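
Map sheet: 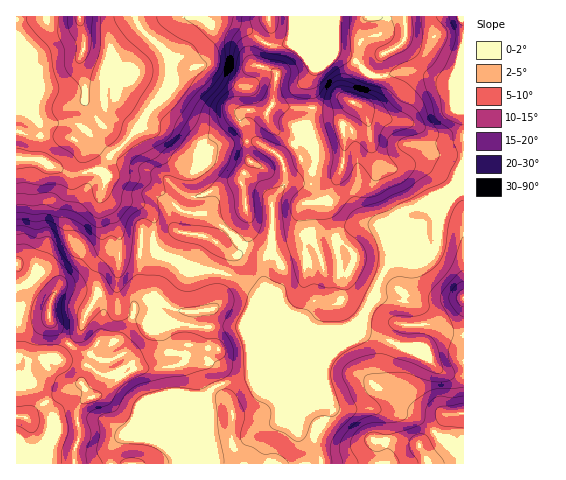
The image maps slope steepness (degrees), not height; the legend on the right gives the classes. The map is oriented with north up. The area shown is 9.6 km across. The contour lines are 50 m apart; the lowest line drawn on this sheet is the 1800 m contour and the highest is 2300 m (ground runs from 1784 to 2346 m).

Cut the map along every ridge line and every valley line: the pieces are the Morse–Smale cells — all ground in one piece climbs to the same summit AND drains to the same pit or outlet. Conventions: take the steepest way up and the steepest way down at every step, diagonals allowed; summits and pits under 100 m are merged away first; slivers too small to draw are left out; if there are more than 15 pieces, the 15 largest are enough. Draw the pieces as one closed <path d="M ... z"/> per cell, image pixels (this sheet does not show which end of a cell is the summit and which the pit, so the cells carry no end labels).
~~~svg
<path d="M31 158l-15 1 0 304 226 1-10-23 1-28-5-11-18-16-5-16-4-5-17-3 5-16-3-4 3-28 4-3 17-1 7-5 7-32-10-3-25 2-16-13-13-5-6-9-1-7-7 2-23-4-13-26-8-11 4-21-5-7-7-1-24 5-28-14z"/><path d="M404 16l-268 0 1 8 6 8 22 20 5 8 0 25-5 9-17 17-7 14-18 20-15 13-7 14 5 6-4 21 12 18 6 17 5 4 8 1 17 1 3-2 1 7 6 9 13 5 16 13 25-2 10 4 6-15-5-9 7 4 7-1 6-7 4-12 0-13-3-11-2-23-3-4 0-4 8-15 2-2 11 6 8 1 31-9 6 5 13 6 20 0 3-5 2-20-2-23 11-21 7 4 7 0 11-9 5-10-3-30 3-4 11-4 9-9 2-14z"/><path d="M463 16l-59 1 0 23-9 9-11 4-3 4 3 30-5 10-11 9-7 0-7-4-11 21 2 23-2 20-3 5-20 0-13-6-6-5-31 9-8-1-11-6-2 2-8 15 8 42 0 13-4 12-6 7-12-1 3 7-5 15 12 4 19 14 23 10 8 10 19 10 8 7 29 1 13-7 8-8 11-21 3-10 7-14 6-8 18-1 12 2 11-7 5-10 1-23 5-15 21-43z"/><path d="M376 295l-12 20-8 8-9 5-19 20-32 77 2 5 16 10 8 24 105 0 1-3-8-17 18-16 9-13 17-3 0-77-19-2-10 5-9 9-6 0-2-1 2-24-5-15-12-6-25-4z"/><path d="M134 16l-118 1 0 88 11 2 11 15 2 9 0 30 30 14 24-5 8 1 6-13 16-14 17-19 7-14 20-21 2-5 0-25-5-8-22-20z"/><path d="M227 274l-3 0-1 4-6 27-7 5-17 1-4 3-3 11 0 17 3 4-5 16 17 3 4 5 5 16 18 16 5 11-1 28 11 23 78 0-1-8-6-16-16-10-2-5 32-77 16-18-30-1-8-7-19-10-8-10-23-10-19-14z"/><path d="M463 165l-20 43-5 15-1 23-5 10-11 7-12-2-18 1-6 8-10 22 3 5 25 4 12 6 5 15-2 24 2 1 6 0 9-9 10-5 19 1z"/><path d="M463 413l-16 2-9 13-18 16 8 20 36-1z"/><path d="M21 105l-5 1 0 52 23 2 1-14-1-21-10-16z"/>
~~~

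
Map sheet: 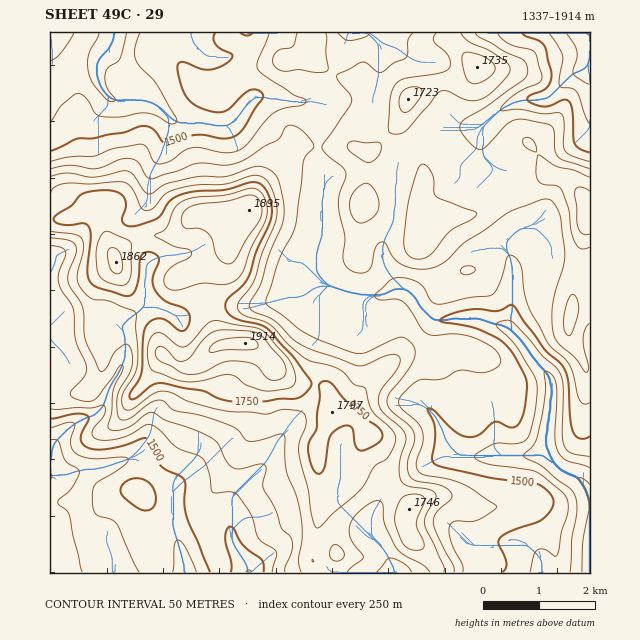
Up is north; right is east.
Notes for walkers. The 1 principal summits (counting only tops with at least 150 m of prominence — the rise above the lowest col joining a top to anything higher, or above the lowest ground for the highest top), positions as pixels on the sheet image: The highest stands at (245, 343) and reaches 1914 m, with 577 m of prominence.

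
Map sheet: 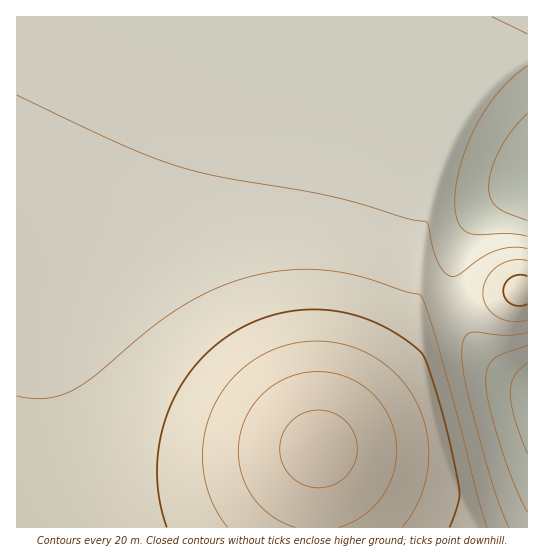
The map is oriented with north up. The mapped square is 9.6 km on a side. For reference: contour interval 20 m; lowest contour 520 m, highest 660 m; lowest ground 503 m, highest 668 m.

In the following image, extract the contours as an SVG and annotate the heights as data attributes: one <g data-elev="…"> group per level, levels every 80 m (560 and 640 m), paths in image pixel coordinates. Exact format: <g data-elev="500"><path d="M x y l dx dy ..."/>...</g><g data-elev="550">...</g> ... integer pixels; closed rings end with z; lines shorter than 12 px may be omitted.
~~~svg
<g data-elev="560"><path d="M509 527l-16-42-22-77-8-37-1-24 3-10 6-5 35 3 21-3"/><path d="M527 249l-16-2-16 4-14 7-23 17-8 1-7-5-6-11-5-14-3-20-3-4-19-3-45-15-32-8-108-19-44-11-57-22-104-49"/></g><g data-elev="640"><path d="M339 527l12-4 13-8 10-9 9-11 7-13 5-13 2-14-1-14-3-14-5-13-8-12-10-11-11-8-13-6-13-4-15-1-15 1-13 4-12 5-12 9-10 10-8 12-6 13-3 13-1 15 2 13 4 14 7 13 8 11 11 10 12 7 13 5"/></g>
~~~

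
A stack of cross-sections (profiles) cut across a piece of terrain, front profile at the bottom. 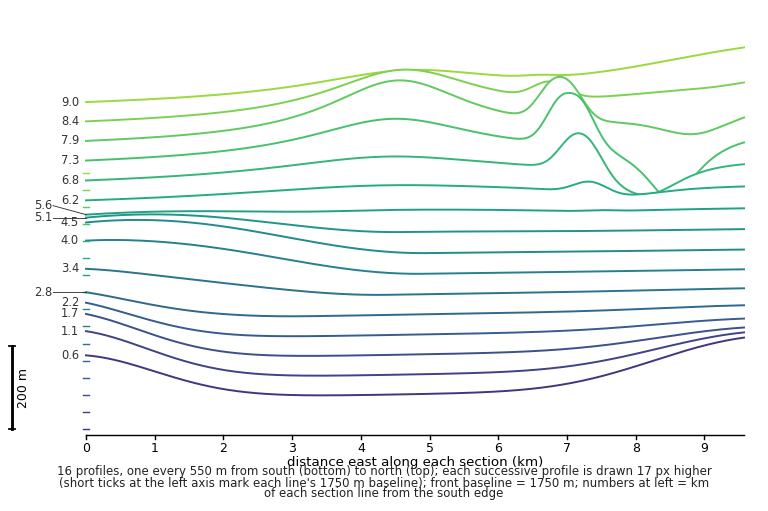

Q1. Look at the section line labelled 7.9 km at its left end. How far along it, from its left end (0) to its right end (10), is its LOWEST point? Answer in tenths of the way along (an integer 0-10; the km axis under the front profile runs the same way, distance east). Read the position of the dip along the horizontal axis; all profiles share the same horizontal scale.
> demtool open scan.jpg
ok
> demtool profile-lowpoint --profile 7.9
0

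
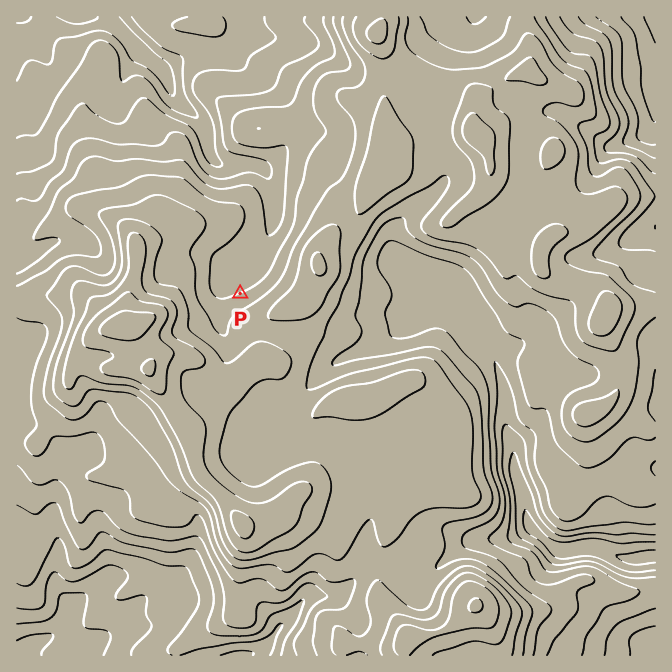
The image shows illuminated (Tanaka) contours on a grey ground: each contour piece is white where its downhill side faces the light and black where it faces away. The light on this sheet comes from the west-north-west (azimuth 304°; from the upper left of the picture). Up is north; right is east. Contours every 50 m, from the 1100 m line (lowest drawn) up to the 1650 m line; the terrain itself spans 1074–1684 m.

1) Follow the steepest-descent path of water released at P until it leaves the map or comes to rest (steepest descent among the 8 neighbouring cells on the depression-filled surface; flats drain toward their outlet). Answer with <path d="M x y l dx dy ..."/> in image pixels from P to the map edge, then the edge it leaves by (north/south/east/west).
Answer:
<path d="M240 293l0-26 25-25 0-2 3-3 0-4 4-5 0-5 2-1 0-32-2-2-2-8-3-7-7-6-3-2-35 0-3-2-9-8 0-3-1-2 0-7-2-1 0-7-2-2 0-3-3-7-18-18-2 0-8-8-4-7-1-8-5-10-10-10-7-4-33-35-2 0-4-3-3 0-1-2-6 0-1-1"/>
exit: north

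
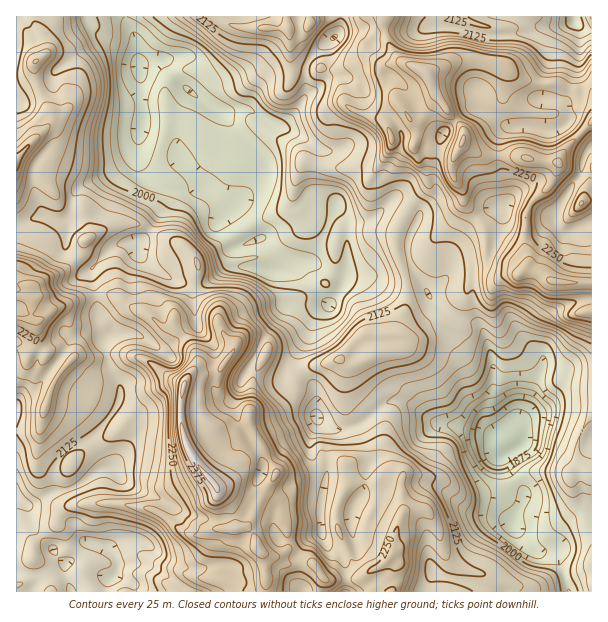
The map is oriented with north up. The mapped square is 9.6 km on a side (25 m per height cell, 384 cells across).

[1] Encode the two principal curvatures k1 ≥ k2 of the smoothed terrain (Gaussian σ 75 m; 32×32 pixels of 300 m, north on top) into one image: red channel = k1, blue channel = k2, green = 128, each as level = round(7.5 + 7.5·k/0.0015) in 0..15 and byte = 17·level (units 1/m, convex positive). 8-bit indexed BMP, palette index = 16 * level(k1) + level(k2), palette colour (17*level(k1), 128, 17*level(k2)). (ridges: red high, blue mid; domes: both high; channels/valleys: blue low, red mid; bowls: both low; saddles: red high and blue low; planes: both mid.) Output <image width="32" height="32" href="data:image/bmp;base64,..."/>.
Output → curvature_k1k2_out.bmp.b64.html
<image width="32" height="32" href="data:image/bmp;base64,Qk02CAAAAAAAADYEAAAoAAAAIAAAACAAAAABAAgAAAAAAAAEAAATCwAAEwsAAAABAAAAAAAAAIAAABGAAAAigAAAM4AAAESAAABVgAAAZoAAAHeAAACIgAAAmYAAAKqAAAC7gAAAzIAAAN2AAADugAAA/4AAAACAEQARgBEAIoARADOAEQBEgBEAVYARAGaAEQB3gBEAiIARAJmAEQCqgBEAu4ARAMyAEQDdgBEA7oARAP+AEQAAgCIAEYAiACKAIgAzgCIARIAiAFWAIgBmgCIAd4AiAIiAIgCZgCIAqoAiALuAIgDMgCIA3YAiAO6AIgD/gCIAAIAzABGAMwAigDMAM4AzAESAMwBVgDMAZoAzAHeAMwCIgDMAmYAzAKqAMwC7gDMAzIAzAN2AMwDugDMA/4AzAACARAARgEQAIoBEADOARABEgEQAVYBEAGaARAB3gEQAiIBEAJmARACqgEQAu4BEAMyARADdgEQA7oBEAP+ARAAAgFUAEYBVACKAVQAzgFUARIBVAFWAVQBmgFUAd4BVAIiAVQCZgFUAqoBVALuAVQDMgFUA3YBVAO6AVQD/gFUAAIBmABGAZgAigGYAM4BmAESAZgBVgGYAZoBmAHeAZgCIgGYAmYBmAKqAZgC7gGYAzIBmAN2AZgDugGYA/4BmAACAdwARgHcAIoB3ADOAdwBEgHcAVYB3AGaAdwB3gHcAiIB3AJmAdwCqgHcAu4B3AMyAdwDdgHcA7oB3AP+AdwAAgIgAEYCIACKAiAAzgIgARICIAFWAiABmgIgAd4CIAIiAiACZgIgAqoCIALuAiADMgIgA3YCIAO6AiAD/gIgAAICZABGAmQAigJkAM4CZAESAmQBVgJkAZoCZAHeAmQCIgJkAmYCZAKqAmQC7gJkAzICZAN2AmQDugJkA/4CZAACAqgARgKoAIoCqADOAqgBEgKoAVYCqAGaAqgB3gKoAiICqAJmAqgCqgKoAu4CqAMyAqgDdgKoA7oCqAP+AqgAAgLsAEYC7ACKAuwAzgLsARIC7AFWAuwBmgLsAd4C7AIiAuwCZgLsAqoC7ALuAuwDMgLsA3YC7AO6AuwD/gLsAAIDMABGAzAAigMwAM4DMAESAzABVgMwAZoDMAHeAzACIgMwAmYDMAKqAzAC7gMwAzIDMAN2AzADugMwA/4DMAACA3QARgN0AIoDdADOA3QBEgN0AVYDdAGaA3QB3gN0AiIDdAJmA3QCqgN0Au4DdAMyA3QDdgN0A7oDdAP+A3QAAgO4AEYDuACKA7gAzgO4ARIDuAFWA7gBmgO4Ad4DuAIiA7gCZgO4AqoDuALuA7gDMgO4A3YDuAO6A7gD/gO4AAID/ABGA/wAigP8AM4D/AESA/wBVgP8AZoD/AHeA/wCIgP8AmYD/AKqA/wC7gP8AzID/AN2A/wDugP8A/4D/AJaWlaaVdJSmprXHt3XHt2K2+eLHlcaShoWGp8fIuJCWprZ1l6eFhoWmppR0ZMamtfijhLfH2XKEtqfIt4STk6i3lJSUg4SVYoOlp5el+ZTFpJCldbbYgse1pqeDgoVUppamuISWdHNk1ti3t7elhMdxxJSXldeD55Z1c2OGl4a3hYbGxtfm9/ikcsOyhKeWx3HFg5eFyMfYg4R1hYaWppaVpYOkt6WCo5V1t/qlpaXHcpS2hIbGlZLHtaaXZHTHhqe3p5WDc3WHlZX3trZx+beThLeVqMm2yLiUpNXVtsqnp6aFp4Z1hYaD97V0l7XFlpPGyZWmt4WWt3RScYSlx5emx4aFlqeFhJP3cpaG14aGk5SEhriVY6bFdHWGYoW3x5b4lpeGlpdzs/Smp7XGloZCg5WEpqd0cpR1dXV0dKbGk/iFh5h0hnOi9ZaE1emTpXKnl4eFlYWXl4aXZVR0pYeltLZ2h3V1lOT5hdNQwmOng5eXhnaGh5iGqJWmpbemh7iVxaaVk6X2oPTG9nC1hKXWyLinh4eXl5eog5eXhIV1pbaUyJS055Bw5bXE+LHIk4S215anqKmGh6eDp3VTlYW112OldHNxpMizgPbXxaaVhIS3yKeol5WXlaWFg3SVlafI1pZzltfXyKTE+ZWVU4WFUpWnp7eGlZWDxWKWteX4mMik1rTIl6emk7PIyce0p5aEpIV1xnSGmKP3lITItKK32bRidaeWlHKV04GTgXOFl6Z0hmTGhZaGhMf55vjn5raTg8aSpnSEmLf5cpWmlnV0p4WGlraXh3aFpLjIp3SGhIaF18eDY5XJ+JOjlXSFmJeXhJi3pZeXdpWkldaGdHWFhnWEprfYxKbFcnWXppeXiIaEpZe3dJaWtZaC9mOzkpWFtqant5eWhpWFh3aGp6eHdXPHg6Z0hdalZHH1k6D6g6ang5R0hXWGhnaHh4aE13RzlMmWZKaC+IWGdJL3kMOShZeYhYZ1h4eGh4iIdnPYx9fHpqWEtaL3hZalx9X5kPWCl5eGdnWXh3eHh4d1lMiVhHV09sXYofjG1Pf5xfeQt+anl4V1dYWXh5iXhaeVc6Wnc2L2k7ZR9ch0cZBhkvR0x7ioloSFhaiXlnOVg5OCuLTn9rXGpcbzgpSWpqeEpHTFlsi5k5WWuHWElpaU2rWCtshzt6aE94N1lpZ1dJaVtrSFuMmDdIa3lad1lqeWx6SkhIS2g8fHdGSWuMbm17PY+JO2p4RkhYSFg4Slhoa1s7W3pcf49+fn9vfquGOWgaW2pqeEloSGlnSFqJd1ldehUKSm1ZJSlcaigJKTlpeCl5emhJaWc4aWhqfX1/jWtvmRgpXWc2OCgaS2lpWUc3A="/>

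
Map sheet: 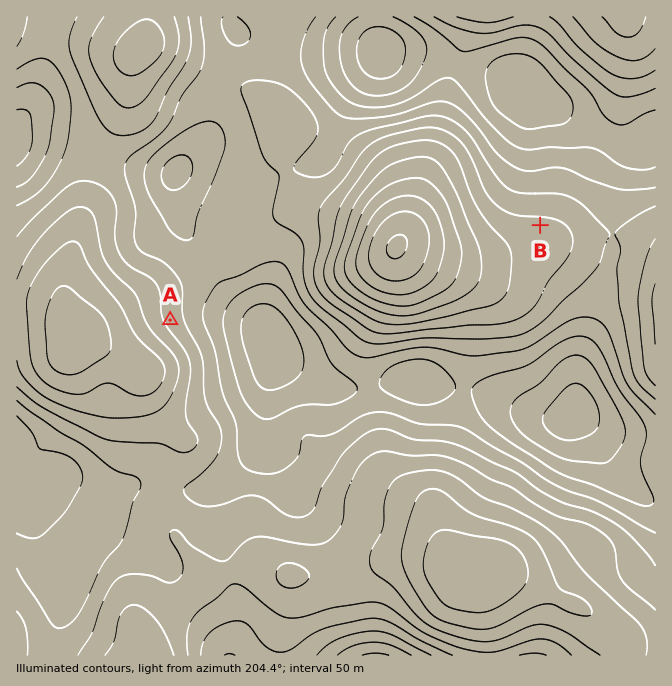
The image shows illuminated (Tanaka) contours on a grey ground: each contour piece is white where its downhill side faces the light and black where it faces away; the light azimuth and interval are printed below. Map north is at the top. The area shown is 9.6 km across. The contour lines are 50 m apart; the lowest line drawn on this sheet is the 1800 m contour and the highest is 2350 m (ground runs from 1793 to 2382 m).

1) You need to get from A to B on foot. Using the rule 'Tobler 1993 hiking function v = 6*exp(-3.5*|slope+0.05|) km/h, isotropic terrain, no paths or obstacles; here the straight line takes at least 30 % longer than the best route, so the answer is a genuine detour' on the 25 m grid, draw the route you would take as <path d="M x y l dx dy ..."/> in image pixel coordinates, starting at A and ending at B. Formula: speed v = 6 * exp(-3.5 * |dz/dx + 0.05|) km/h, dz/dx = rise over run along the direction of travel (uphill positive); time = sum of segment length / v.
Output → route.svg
<path d="M170 320l50-50 17-8 35-35 70-35 26-27 20-10 37 0 30 15 25 25 60 30"/>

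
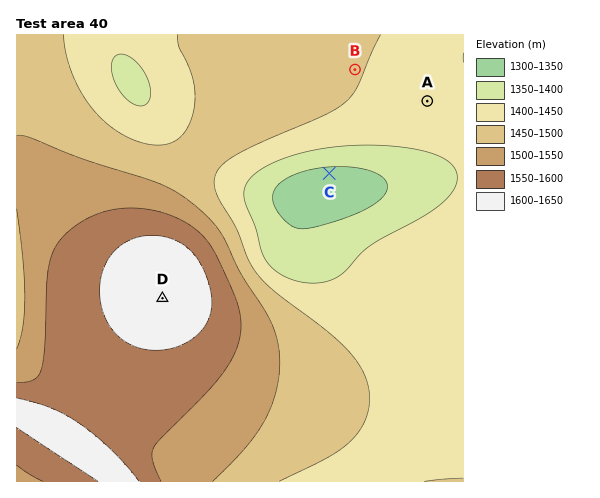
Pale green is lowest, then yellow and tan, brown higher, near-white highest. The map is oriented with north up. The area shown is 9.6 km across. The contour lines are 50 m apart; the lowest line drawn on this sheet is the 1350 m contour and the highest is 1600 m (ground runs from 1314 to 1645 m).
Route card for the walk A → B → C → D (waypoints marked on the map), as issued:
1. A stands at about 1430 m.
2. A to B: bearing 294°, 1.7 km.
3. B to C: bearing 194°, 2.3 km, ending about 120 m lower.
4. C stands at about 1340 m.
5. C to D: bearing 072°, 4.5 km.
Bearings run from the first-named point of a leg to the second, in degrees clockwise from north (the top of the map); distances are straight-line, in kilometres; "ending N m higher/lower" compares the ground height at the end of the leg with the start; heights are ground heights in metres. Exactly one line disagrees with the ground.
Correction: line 5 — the bearing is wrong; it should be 233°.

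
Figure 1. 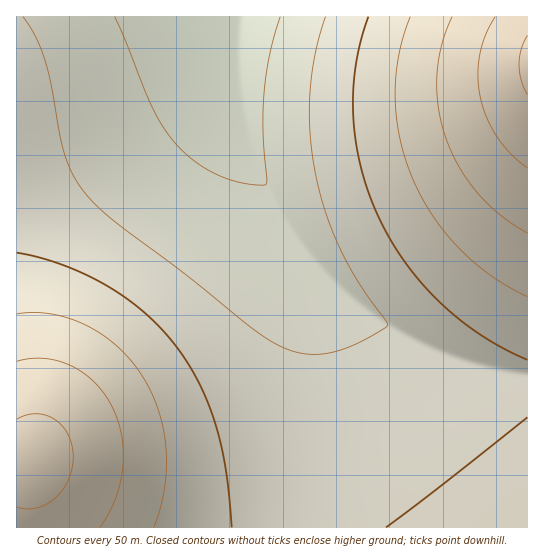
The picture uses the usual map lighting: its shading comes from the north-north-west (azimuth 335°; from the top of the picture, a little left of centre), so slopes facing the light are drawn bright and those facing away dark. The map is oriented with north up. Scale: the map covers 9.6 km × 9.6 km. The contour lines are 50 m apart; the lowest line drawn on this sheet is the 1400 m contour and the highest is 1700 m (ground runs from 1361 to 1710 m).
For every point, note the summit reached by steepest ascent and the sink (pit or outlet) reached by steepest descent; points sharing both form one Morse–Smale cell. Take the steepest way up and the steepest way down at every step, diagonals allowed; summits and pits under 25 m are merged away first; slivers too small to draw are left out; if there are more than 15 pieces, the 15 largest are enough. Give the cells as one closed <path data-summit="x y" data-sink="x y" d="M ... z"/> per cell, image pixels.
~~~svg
<path data-summit="33 461" data-sink="238 17" d="M237 16l-221 1 1 511 279-1 1-26 11-56 5-43 2-69-3-34-8-48-31-48-16-34-10-32-7-30-4-34z"/><path data-summit="527 63" data-sink="238 17" d="M527 16l-289 0-2 11 1 62 12 57 11 29 15 31 36 53 44 45 47 32 29 15 32 12 36 9 27 4 2-1z"/><path data-summit="527 527" data-sink="238 17" d="M305 251l8 63 2 68-7 63-11 56-1 26 231 1 1-151-29-5-36-9-32-12-29-15-29-19-27-21-27-27z"/>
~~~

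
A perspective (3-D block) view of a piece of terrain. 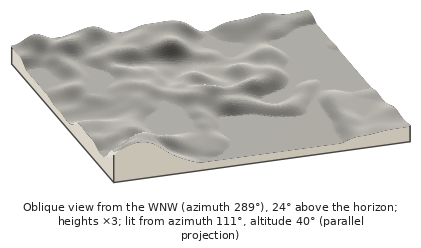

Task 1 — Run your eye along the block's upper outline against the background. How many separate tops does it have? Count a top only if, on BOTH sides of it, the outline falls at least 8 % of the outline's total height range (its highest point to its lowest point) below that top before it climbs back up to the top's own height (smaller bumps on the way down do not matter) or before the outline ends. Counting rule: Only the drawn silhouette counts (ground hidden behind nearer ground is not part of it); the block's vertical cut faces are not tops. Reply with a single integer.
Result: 2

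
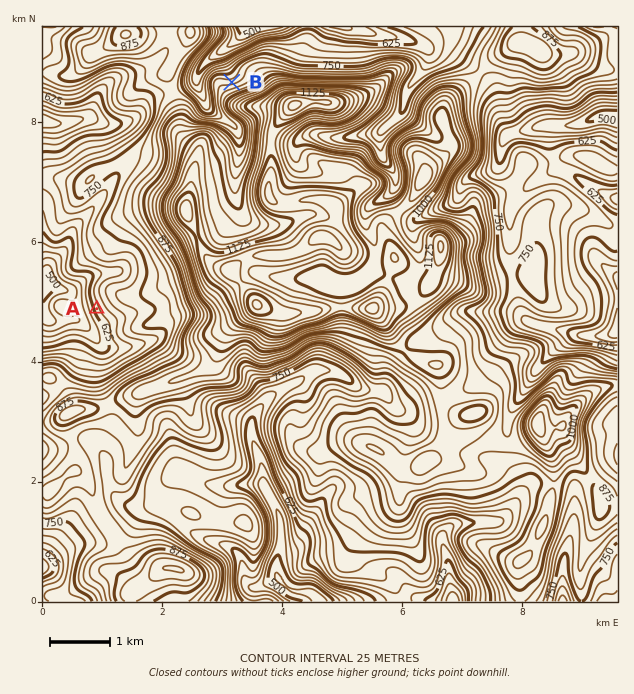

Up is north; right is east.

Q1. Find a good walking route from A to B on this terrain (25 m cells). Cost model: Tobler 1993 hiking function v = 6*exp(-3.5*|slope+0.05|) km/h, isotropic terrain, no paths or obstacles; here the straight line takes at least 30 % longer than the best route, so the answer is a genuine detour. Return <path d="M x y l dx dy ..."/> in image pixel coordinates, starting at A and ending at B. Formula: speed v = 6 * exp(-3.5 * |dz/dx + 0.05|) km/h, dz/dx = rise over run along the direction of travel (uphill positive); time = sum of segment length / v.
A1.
<path d="M97 309l0-21 3-6 4-5 11-21 0-43 49-99 6-6 9-5 8 0 3 2 9 9 6 3 9 0 3-2 1-3 0-18 3-6 2-1 9-5"/>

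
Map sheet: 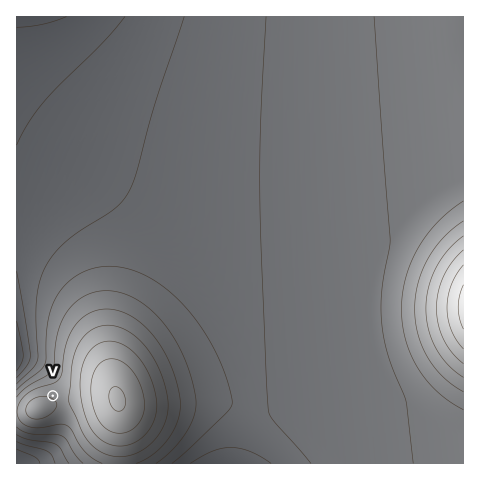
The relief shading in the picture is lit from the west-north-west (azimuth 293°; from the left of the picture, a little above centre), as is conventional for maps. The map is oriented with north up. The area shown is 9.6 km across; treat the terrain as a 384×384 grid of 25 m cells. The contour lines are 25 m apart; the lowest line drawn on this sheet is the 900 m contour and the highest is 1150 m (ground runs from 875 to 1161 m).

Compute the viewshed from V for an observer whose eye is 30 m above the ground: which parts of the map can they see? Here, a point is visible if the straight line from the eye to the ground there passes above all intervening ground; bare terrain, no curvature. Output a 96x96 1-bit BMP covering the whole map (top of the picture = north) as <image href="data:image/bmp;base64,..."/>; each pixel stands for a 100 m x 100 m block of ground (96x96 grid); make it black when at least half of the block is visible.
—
<image width="96" height="96" href="data:image/bmp;base64,Qk2+BAAAAAAAAD4AAAAoAAAAYAAAAGAAAAABAAEAAAAAAIAEAAATCwAAEwsAAAIAAAAAAAAA////AAAAAAAAPgAAAAAAAAAAAAAAPgAAAAAAAAAAAAAAPwAAAAAAAAAAAAAAP4AAAAAAAAAAAAAAP4AAAAAAAAAAAAAAP8AAAAAAAAAAAAAAP8AAAAAAAAAAAAAAP+AAAAAAAAAAAAAAP+AAAAAAAAAAAAAAP/AAAAAAAAAAAAAH//AAAAAAAAAAAAAP//AAAAAAAAAAAAAf//AAAAAAAAAAAAAf//AAAAAAAAAAAAAf//AAAAAAAAAAAAAf/+AAAAAAAAAAAAAP/+AAAAAAAAAAAAAP/+AAAAAAAAAAAAAH/+AAAAAAAAAAAAAH/8AAAAAAAAAAAAAP/8AAAAAAAAAAAAAf/8AAAAAAAAAAAAA//4AAAAAAAAAAAAD//4AAAAAAAAAAAAD//wAAAAAAAAAAAAD//wAAAAAAAAAAAAD//gAAAAAAAAAAAAD//gAAAAAAAAAAAAD//AAAAAAAAAAAAAD//AAAAAAAAAAAAAD/+AAAAAAAAAAAAAD/+AAAAAAAAAAAAAD/+AAAAAAAAAAAAAD/+AAAAAAAAAAAAAD/+AAAAAAAAAAAAAD/+AAAAAAAAAAAAAD/+AAAAAAAAAAAAAD/+AAAAAAAAAAAAAD/+AAAAAAAAAAAAAD//AAAAAAAAAAAAAD//AAAAAAAAAAAAAD//AAAAAAAAAAAAAD//gAAAAAAAAAAAAD//gAAAAAAAAAAAAD//wAAAAAAAAAAAAD//wAAAAAAAAAAAAD//4AAAAAAAAAAAAD//4AAAAAAAAAAAAD//8AAAAAAAAAAAAD//8AAAAAAAAAAAAD//+AAAAAAAAAAAAD///AAAAAAAAAAAAD///gAAAAAAAAAAAD///gAAAAAAAAAAAD///wAAAAAAAAAAAD///4AAAAAAAAAAAD///8AAAAAAAAAAAD///+AAAAAAAAAAAD////AAAAAAAAAAAD////gAAAAAAAAAAD////wAAAAAAAAAAD////wAAAAAAAAAAD////4AAAAAAAAAAD////8AAAAAAAAAAD////+AAAAAAAAAAD/////AAAAAAAAAAD/////gAAAAAAAAAD/////wAAAAAAAAAD/////4AAAAAAAAAD/////8AAAAAAAAAD/////+AAAAAAAAAD//////AAAAAAAAAD//////gAAAAAAAAD//////wAAAAAAAAD//////4AAAAAAAAD//////8AAAAAAAAD//////+AAAAAAAAD///////AAAAAAAAD///////gAAAAAAAD///////wAAAAAAAD///////4AAAAAAAD///////8AAAAAAAD///////+AAAAAAAD////////AAAAAAAD////////gAAAAAAD////////wAAAAAAD////////4AAAAAAD////////8AAAAAAD////////+AAAAAAD/////////AAAAAAD/////////gAAAAAD/////////wAAAAADAB///////4AAAAAAAAf//////8AAAAAAAAH//////+AAAAAAAAD///////AAAAAA="/>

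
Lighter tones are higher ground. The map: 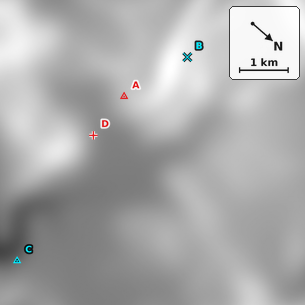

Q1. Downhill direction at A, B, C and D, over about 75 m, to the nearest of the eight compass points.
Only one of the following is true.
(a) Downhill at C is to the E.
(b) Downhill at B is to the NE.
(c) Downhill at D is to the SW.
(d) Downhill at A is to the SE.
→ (d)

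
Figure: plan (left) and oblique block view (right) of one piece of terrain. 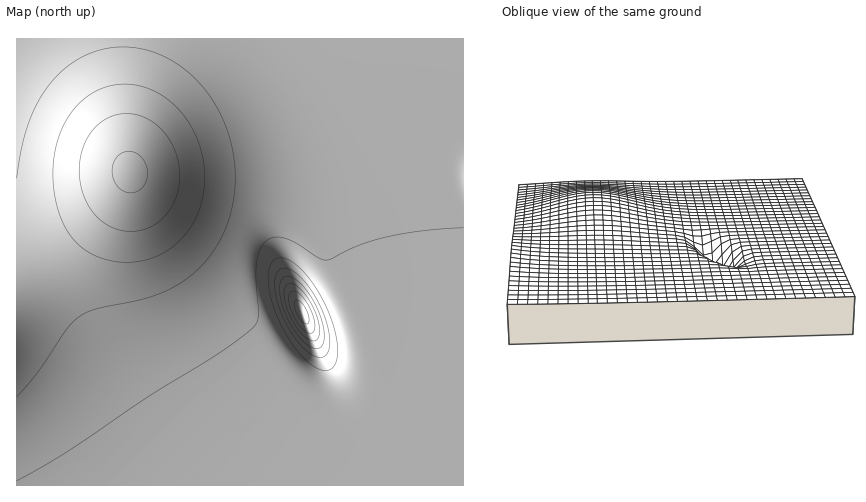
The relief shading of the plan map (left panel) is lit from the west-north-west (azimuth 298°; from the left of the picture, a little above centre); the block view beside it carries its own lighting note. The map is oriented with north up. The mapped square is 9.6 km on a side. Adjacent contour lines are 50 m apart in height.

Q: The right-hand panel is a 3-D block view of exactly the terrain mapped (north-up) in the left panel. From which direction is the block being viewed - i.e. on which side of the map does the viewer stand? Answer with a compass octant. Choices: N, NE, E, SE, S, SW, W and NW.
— S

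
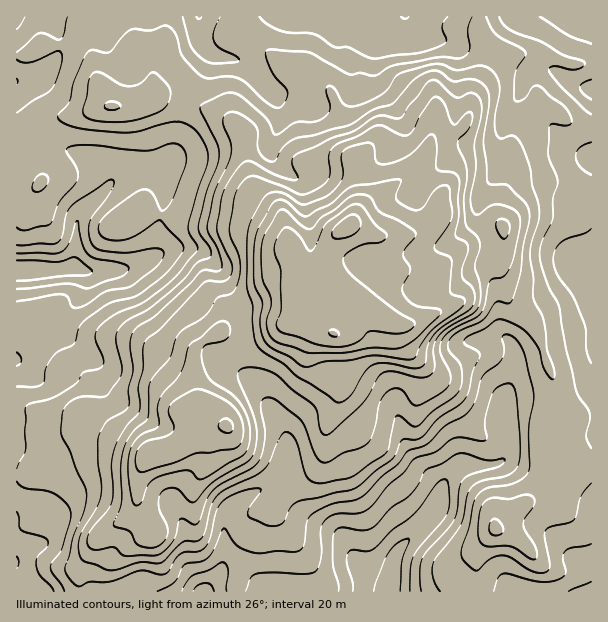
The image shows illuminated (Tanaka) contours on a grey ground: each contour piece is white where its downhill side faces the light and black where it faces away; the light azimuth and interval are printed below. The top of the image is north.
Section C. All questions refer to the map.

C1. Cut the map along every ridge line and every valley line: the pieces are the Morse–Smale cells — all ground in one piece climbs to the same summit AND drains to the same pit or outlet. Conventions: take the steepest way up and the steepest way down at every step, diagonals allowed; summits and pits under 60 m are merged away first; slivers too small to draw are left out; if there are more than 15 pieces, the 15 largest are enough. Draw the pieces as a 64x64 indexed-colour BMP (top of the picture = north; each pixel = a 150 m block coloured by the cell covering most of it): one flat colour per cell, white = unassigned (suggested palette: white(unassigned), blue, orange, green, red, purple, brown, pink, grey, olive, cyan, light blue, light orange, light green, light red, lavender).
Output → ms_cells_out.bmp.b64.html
<image width="64" height="64" href="data:image/bmp;base64,Qk12CAAAAAAAAHYAAAAoAAAAQAAAAEAAAAABAAQAAAAAAAAIAAATCwAAEwsAABAAAAAAAAAA////ALR3HwAOf/8ALKAsACgn1gC9Z5QAS1aMAMJ34wB/f38AIr28AM++FwDox64AeLv/AIrfmACWmP8A1bDFABERERIiIiIiIiIiIiIiIiIiIiIiIiIiIiIiIiIiIiIiEREREiIiIiIiIiIiIiIiIiIiIiIiIiIiIiIiIiIiIiIRERESIiIiIiIiIiIiIiIiIiIiIiIiIiIiIiIiIiIiIhEREREiIiIiIiIiIiIiIiIiIiIiIiIiIiIiIiIiIiIiERERESIiIiIiIiIiIiIiIiIiIiIiIiIiIiIiIiIiIiIREREREiIiIiIiIiIiIiIiIiIiIiIiIiIiIiIiIiIiIhERERERIiIiIiIiIiIiIiIiIiIiIiIiIiIiIiIiIiIiERERERESIiIiIiIiIiIiIiIiIiIiIiIiIiIiIiIiIiIRERERERESIiIiIiIiIiIiIiIiIiIiIiIiIiIiIiIiIhERERERERIiIiIiIiIiIiIiIiIiIiIiIiIiIiIiIiIiEREREREREiIiIiIiIiIiIiIiIiIiIiIiIiIiIiIiIiIRERERERERIiIiIiIiIiIiIiIiIiIiIiIiIiIiIiIiIhEREREREREiIiIiIiIiIiIiIiIiIiIiIiIiIiIiIiIiERERERERESIiIiIiIiIiIiIiIiIiIiIiIiIiIiIiIiIRERERERERIiIiIiIiIiIiIiIiIiIiIiIiIiIiIiIzMxERERERERERIiIiIiIiIiIiIiIiIiIiIiIiIiIiIjMzEREREREREREREiIiIiIiIiIiIiIiIiIiIiIiIiIjMzMRERERERERERERIiIiIiIiIiIiIiIiIiIiIiIiIiMzMxERERERERERERERIiIiIiIiIiIiIiIiIiIiIiIiIzMzERERERERERERERIiIiIiIiIiIiIiIiIiIiIiIiIiMzMRERERERERERERIiIiIiIiIiIiIiIiIiIiIiIiIiIzMxEREREREREREREiIiIiIiIiIiIiIiIiIiIiIiIiIjMzERERERERERERESIiIiIiIiIiIiIiIiIiIiIiIiIiMzMRERERERERERERIiIiIiIiIiIiIiIiIiIiIiIiIiIzMxEREREREREREREiIiIiIiIiIiIiIiIiIiIiIiIiIzMzERERERERERERESIiIiIiIiIiIiIiIiIiIiIiIiIjMzMRERERERERERERIiIiIiIiIiIiIiIiIiIiIiIiIiMzMxEREREREREREREiIiIiIiIiIiIiIiIiIiIiIiIiMzMzEREREREREREREREhEREiIiIiIiIiIiIiIiIiIiIzMzMREREREREREREREREREREiIiIiIiIiIiIiIiIiIjMzMxEREREREREREREREREREREhEiIiIiIiIiIiIiIjMzMzERERERERERERERERERERERERIiIiIiIiIiIiIjMzMzMREREREREREREREREREREREREiIiIiIiIiIiIjMzMzMxERERERERERERERERERERERETMyIiIiIiIiIjMzMzMzERERERERERERERERERERERETMzMiIiIiIiIiMzMzMzMRERERERERERERERERERERERMzMzIiIyIiIiIzMzMzMxEREREREREREREREREREREREzMzMzMzMiIiIjMzMzMzERERERERERERERERERERERETMzMzMzMzMiIiMzMzMzMRERERERERERERERERERERERMzMzMzMzMzMiIzMzMzMxEREREREREREREREREREREREzMzMzMzMzMzMzMzMzMzEREREREREREREREREREREREREzMzMzMzMzMzMzMzMzMRERERERERERERERERERERERERMzMzMzMzMzMzMzMzMxEREREREREREREREREREREREREzMzMzMzMzMzMzMzMzERERERERERERERERERERERERERMzMzMzMzMzMzMzMzMRERERERERERERERERERERERERERMzMzMzMzMzMzMzMxERERERERERERERERERERERERERETMzMzMzMzMzMzMzERERERERERERERERERERERERERERETMzMzMzMzMzMzMREREREREREREREREREREREREREREREzMzMzMzMzMzMxERERERERERERERERERERERERERERETMzMzMzMzMzMzEREREREREREREREREREREREREREREREzMzMzMzMzMzMRERERERERERERERERERERERERERERETMzMzMzMzMzMxERERERERERERERERERERERERERERERERMzMzMzMzMzERERERERERERERERERERERERERERERERETMzMzMzMzMRERERERERERERERERERERERERERERERERMzMzMzMzMxERERERERERERERERERERERERERERERERETMzMzMzMzERERERERERERERERERERERERERERERERERMzMzMzMzMRERERERERERERERERERERERERERERERERETMzMzMzMxERERERERERERERERERERERERERERERERERMzMzMzMzERERERERERERERERERERERERERERERERERETMzMzMzMRERERERERERERERERERERERERERERERERERMzMzMzMxEREREREREREREREREREREREREREREREREREzMzMzMzEREREREREREREREREREREREREREREREREREzMzMzMzMRERERERERERERERERERERERERERERERERETMzMzMzMxERERERERERERERERERERERERERERERERERMzMzMzMz"/>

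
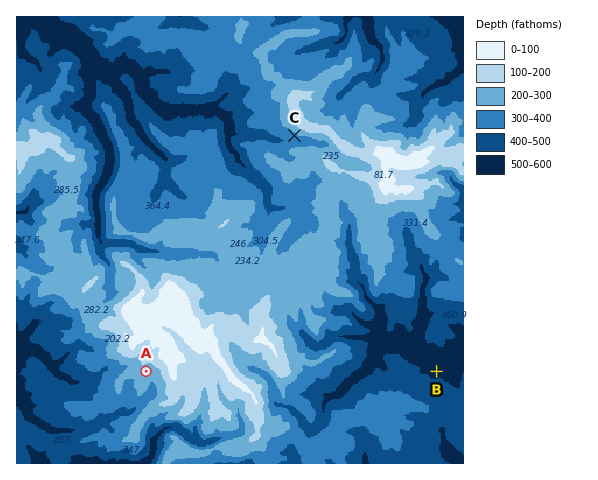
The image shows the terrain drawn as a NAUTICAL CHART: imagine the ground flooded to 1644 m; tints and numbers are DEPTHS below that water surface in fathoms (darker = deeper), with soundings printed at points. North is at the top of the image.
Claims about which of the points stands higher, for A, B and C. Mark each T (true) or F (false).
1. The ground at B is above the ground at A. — F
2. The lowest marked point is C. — F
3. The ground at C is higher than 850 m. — T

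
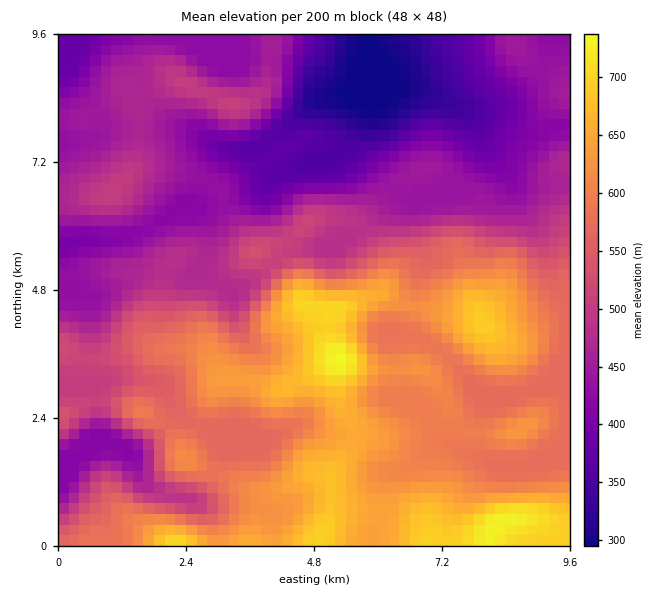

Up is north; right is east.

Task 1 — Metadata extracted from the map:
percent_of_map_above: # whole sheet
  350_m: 94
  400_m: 87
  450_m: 68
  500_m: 53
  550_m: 44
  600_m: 27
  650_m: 11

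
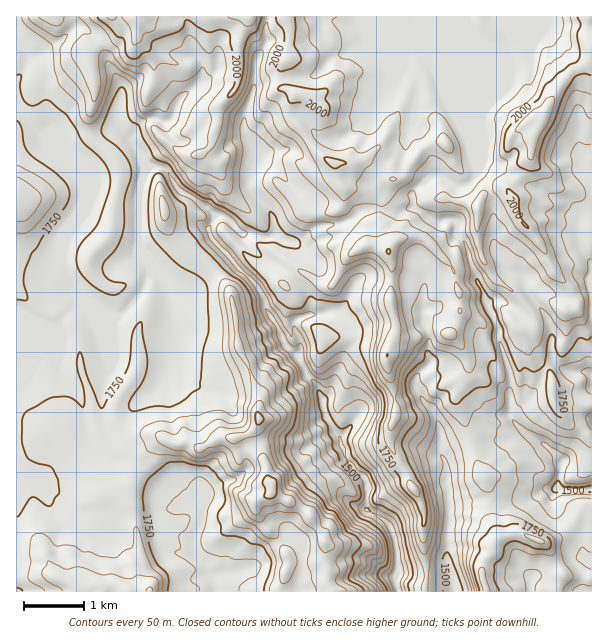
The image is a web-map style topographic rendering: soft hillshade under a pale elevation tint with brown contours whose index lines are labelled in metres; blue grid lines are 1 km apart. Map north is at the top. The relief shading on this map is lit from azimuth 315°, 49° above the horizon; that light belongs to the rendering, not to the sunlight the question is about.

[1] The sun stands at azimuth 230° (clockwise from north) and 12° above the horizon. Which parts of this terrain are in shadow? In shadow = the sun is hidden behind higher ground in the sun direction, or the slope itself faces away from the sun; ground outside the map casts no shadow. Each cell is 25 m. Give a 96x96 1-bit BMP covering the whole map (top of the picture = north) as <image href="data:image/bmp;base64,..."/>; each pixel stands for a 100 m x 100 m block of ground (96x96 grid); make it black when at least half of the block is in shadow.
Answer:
<image width="96" height="96" href="data:image/bmp;base64,Qk2+BAAAAAAAAD4AAAAoAAAAYAAAAGAAAAABAAEAAAAAAIAEAAATCwAAEwsAAAIAAAAAAAAA////AAAAAAAAAAHAAAAD/wcB4BAAADHAAAAH/weD8AAAAGPgAAAH/4eD8AgABAPwAAAH/4eD8BwAGAP4AAAH/4eB8B4CMAf8AAAH/8eAAD4CAAf8AAIB/88AYDwGAAfgAAAHX88AQHgGAAfAAAAP/88AAPgAAAeAAAAP/4+AB/gAAAeAAAAH/4+AD/gAAA+AAAAf/4+An/wAAA8AAAA//4+AP/wAAA8AAAB//w/AP/4AAA8AAAH//w/AH/wAAA4AAAP//x/AB/8AAAYAAB///h/AAf8AAAQAAB///D/AAf8AAAAAAB///D/AACAAAAAAAD//+H/AAEAAAAAAAD//+H/AAGAAAAAAAD//8P/AAOAAAAAAAH//4P/AAeAAAAAAAH//wf/AA8AAAAAAAH//wf+AB4AAAAAAAH//wP8ADgAAAABAHD//wD8AGAAAAADIPA//wA4AMAEAAABIPB//4B4AYAsAAAAAPH//4PwA4BkAAAAAGP//4PwAADgAAAAAAH//4fwAQDgAAAAAAH//wfgAwDkAAAAAAH/+AfgAwDMAAAAAAD/8AfgBgDMAAAAAAL/8AfABQDsAAAAAAP/8AfADYH8AAAAAAf/8A/AAQHgAAAAAAf/IAPAAwMAAAAAAA/+AAfgIwIAAAAAAA/+AAfgZwIAAAAAAB/+AAOA5gIAAAAAAB/8AAPh5gYAAAAAAB/8AAPj5gYAAAAAAB/4AAPgzgYEAAAAAB/4AAfgHAYEAAAAAB/gAAfgfAwMAAAAAD/AAAfg/AgMAAAAAD+AAAfAfBgMAAAAAD+AAA/AeDAMAAAAAD8AAA/A+GAcAAAAAH8AAAfA8AA8AAAAAH4AAAeA8wB8AAAAAP4AAAIA5gD8AAAAAfgAAAYA5gHsAAAAA+AAAAcAzgHoAAAAB8AAAAcGzgHwAAAAD4AgAAcP3APwAAAADxEAAAAfnAfgAAAAHjAAAAJ/GAfgAABAHmAAAAP/GA/AAABAPuAAAAD/GB/AAABA4gEAAAH+GD/AAABB7gMAAAHAGD+AAABB/AYAAAAAHDgAAABB+AwAAAEACCIAGABD8DgAAAAAAHgAPABD4DgAAAAGAHAR/gBDwHgAAAAAAABj/gBjgHgAAAAAAADj/ABjAHgAAAAAAAPh+ABgADgAAAAAgAfgYABgAHwAMgAAgA/gAADAAHwAeAABgA/gAACAAPwA+AADgAfgAAABAPwB8AADgAfAAAADAPgAAAAHwAPAAAAHAPgAAAAHwAHAAAAHAPgACAAHgAHAAAAAAPgAEAAGAAHAABgAADgAAAAAAAHgABwAABgAOAAAAADgAA4AABgAGAAAAABwAA4AABgAAAAAAABgAA8AABwPAAAAAAAAAB8AABwDAAAAAAAAAB4AAA4AAAAAAAAAAB4AAA4ACAAAAAAAABwAGB4AAAAAAAAAAAgAAB4AAAAAAAAAAAAAAA8AAAAAAAAAAAAAAA4AAAAAAAAAAAAAAAAAAAAAAAAAAAAAAAMAAAAAAAAAAAAAAAMMAAAAAAAAAAAAAAMOAAAAAAAA="/>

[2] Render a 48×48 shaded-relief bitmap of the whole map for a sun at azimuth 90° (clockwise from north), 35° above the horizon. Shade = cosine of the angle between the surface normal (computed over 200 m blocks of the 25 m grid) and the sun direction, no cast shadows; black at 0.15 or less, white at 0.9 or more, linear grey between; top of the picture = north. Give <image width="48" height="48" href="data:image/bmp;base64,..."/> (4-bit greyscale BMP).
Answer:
<image width="48" height="48" href="data:image/bmp;base64,Qk32BAAAAAAAAHYAAAAoAAAAMAAAADAAAAABAAQAAAAAAIAEAAATCwAAEwsAABAAAAAAAAAAAAAAABEREQAiIiIAMzMzAERERABVVVUAZmZmAHd3dwCIiIgAmZmZAKqqqgC7u7sAzMzMAN3d3QDu7u4A////AGZmiIiIjOuZmIdEiHes3vsTvXAJy6iKumVomZmYm8upmIdCeXjO//oSrEAby5h5u2Z5mZmIvLmZiIhSaXi97ewSvDA6y5ibuVaZmZiIvKmYiIdDeWe93f0CzEAoynfNqWeZmYiIvJmHeHVHmFfN3vkC3UEmmIvcqXiZiIiJy5mXVWV6lnruzMQC3mI2ebupmYiYiIiJy5mXVCSahq3v6lED3mNYmquYiIiIh4iKy5mYYQSJrM7uxjMH7WNoqquXd4iIeIiKu5mYURNr3dzM1gAt/FNpq7y5iYiIiIiJq6mXVDFc/cvNwgF+6kJpu7u3aIiIiIiImqh2VGV97bzbUAS+2UN6q6rIVoiIiYiIeHZYhWeu7L3XASjeyEWKqqunVYiJmYiHZniHd4nO7c20ATrdyEaaqrlmdoiJmYiHZ4iGZ2e+7t2lIAndyEeqqoZXmoiJmYiId3eHeDGd//t4YAXexlmquGZZzIiImIiZiId4hzKd3/tpgQXdlHqqqGV6qYiIiJiJmYh4hzOd3vpXYQjrZnqruGV7u4iIiJh4qph3djWt7sdmQBzpVniruHaLvIiIiZl3qph3dUi87WeWMCzrd3i7p3mrqoiIial3mph3ZFvd1xinMCztlmm7lYqpqoiIiZl3mph2U43utBaoUBrdhYu7dIuYqoiIiZiHmph3U57tgzeZchjMdby7ZJuomoiImZiHmph3Q6/pVmiYYhjbdpvKVpqHq4iZmYiIiph3Q7/VWZiGQirahnzZV5hWrJmZmIiZiZh2Nc+iaZeIUjvah4zYV5h3rJmZh3iaqYh3R81DiXabc0m5h52lepdovZmZh5mZqXd3i7ZHiId6lUm5h6x2qXVrzKmYd5qpl2eJu2WHiYU3llrJeLppqGWbu5qZdoq6hmibt1d4mGREd4vIird6hle8qaqph3m6dXm8hpiIhlVVaImqvKR6dVrbmKu6mHiqZIzLd3aYVnd2Z4mrunJ6ZIzKmKvLqHeqYp3LhEinRXeJiJqqmGN6Vru6mau8uXeaU623NZuVV4dpqZqneIaJWLu6qaq7uYebZbo0acpleHVpqZqoeJZmebqaq6q6qYeLh4Mni9lWdmZ5qYm7mHh1aJm8uqqpmHebpzFHnNp1VlV5qpmal4qGVXvcqaqZiHiqcyNprNt1VUeZmaqJl6uFRX3rmamYh4mpQld3rcplVXqYiJqXaMuEJYzbqamYd5qXNXZmnchUV5mqmHqoabmFJHvdqJmYVayFaHVWncdVaIi7qHmYiamGQ1nduIiHVK2TSadVe8dFZ3nMqYiYmZiIZUW9uIiGVJ2iKbl1R8o0eJq7qZiImZiIh1N8uIh1Va2jOKmXVbxUiZiruZiImYiIiGRJqYhkVrtkaJipZKxlmqmKqpiImYiIiHVXiIhTV6g1mqqYdaxjirupmZiImIiIiIZmVYdkV4Y1q6qHdpyVerqqmYiIiIiIiId1Q2ZXdmRGmqqHh4ume7qqmYiIiIiImYh0NDRplTRnmqqHiHq3i7qZmIiIiIiJmIiFNA=="/>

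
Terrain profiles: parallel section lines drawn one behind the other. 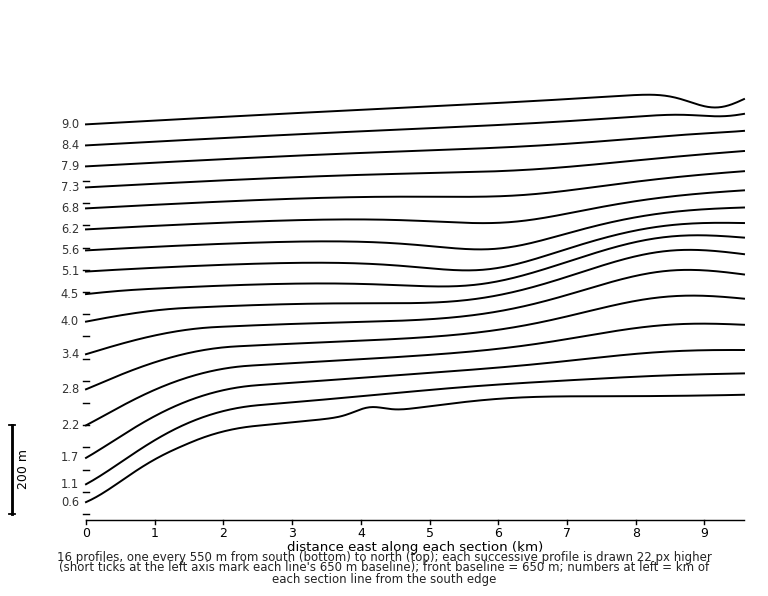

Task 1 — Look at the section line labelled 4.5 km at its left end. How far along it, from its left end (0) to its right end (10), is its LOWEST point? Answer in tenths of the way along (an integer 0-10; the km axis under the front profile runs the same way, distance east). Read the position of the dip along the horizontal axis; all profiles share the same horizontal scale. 0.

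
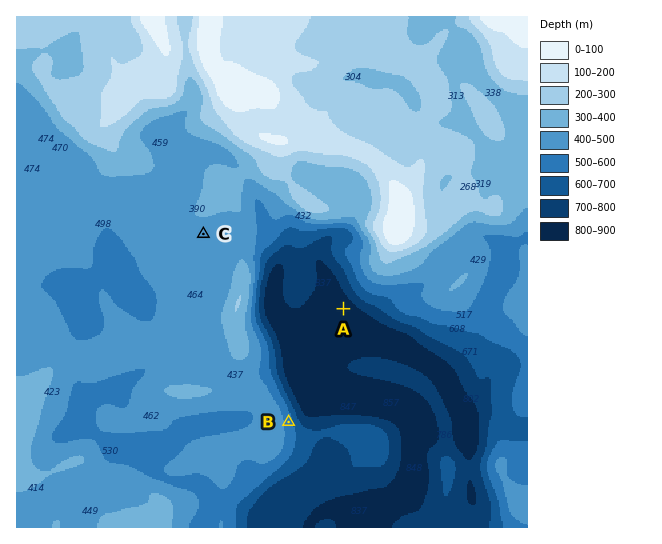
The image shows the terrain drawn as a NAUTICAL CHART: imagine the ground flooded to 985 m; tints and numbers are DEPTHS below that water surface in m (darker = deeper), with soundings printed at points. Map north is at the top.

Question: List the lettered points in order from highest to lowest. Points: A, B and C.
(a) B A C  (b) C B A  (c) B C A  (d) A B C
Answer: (b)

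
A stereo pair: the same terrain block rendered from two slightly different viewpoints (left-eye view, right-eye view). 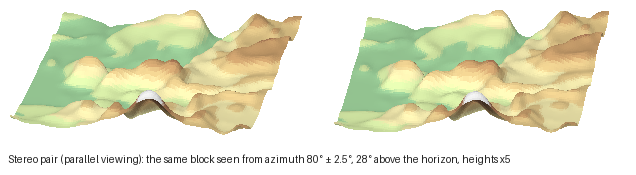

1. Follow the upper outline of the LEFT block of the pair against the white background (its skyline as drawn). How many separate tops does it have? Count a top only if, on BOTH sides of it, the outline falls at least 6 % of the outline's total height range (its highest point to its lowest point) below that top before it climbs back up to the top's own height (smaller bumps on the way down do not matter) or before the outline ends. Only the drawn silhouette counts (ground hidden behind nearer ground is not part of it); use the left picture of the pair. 3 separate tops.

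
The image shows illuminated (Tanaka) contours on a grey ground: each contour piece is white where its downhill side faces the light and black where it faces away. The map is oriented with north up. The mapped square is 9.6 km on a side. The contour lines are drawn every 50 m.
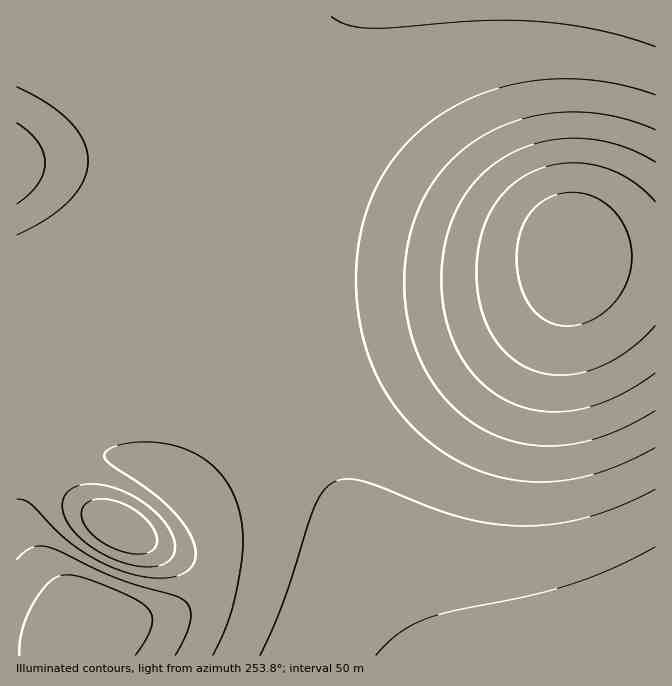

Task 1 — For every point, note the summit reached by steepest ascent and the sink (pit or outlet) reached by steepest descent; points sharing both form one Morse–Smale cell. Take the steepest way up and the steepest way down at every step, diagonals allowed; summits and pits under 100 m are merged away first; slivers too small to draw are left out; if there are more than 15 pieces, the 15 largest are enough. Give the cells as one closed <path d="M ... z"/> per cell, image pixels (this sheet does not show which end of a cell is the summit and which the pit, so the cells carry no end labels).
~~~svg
<path d="M655 16l-327 0-17 17-32 44-28 56-30 104-7 38 0 18 12 20 42 55 33 52 45 85 45 99 18 31 16 21 231-1z"/><path d="M214 293l-62 15-37 13-67 30-32 6 0 295 16 1 23-5 22-12 10-10-8 19 1 11 344 0-33-52-45-99-45-85-33-52-42-55z"/><path d="M327 16l-311 1 1 339 27-3 93-40 58-17 17-2 2-2 0-17 7-38 18-69 15-43 25-48 25-35z"/><path d="M97 453l-25 0-15 3-15 8-13 13-8 20 0 28 15 35 17 24 37 39 7-4 58-1 29-10 17-14 13-24 2-25-8-23-20-25-24-19-39-19z"/><path d="M85 628l-8 8-22 12-23 5-15 0-1 2 62 1 1-11 7-15z"/>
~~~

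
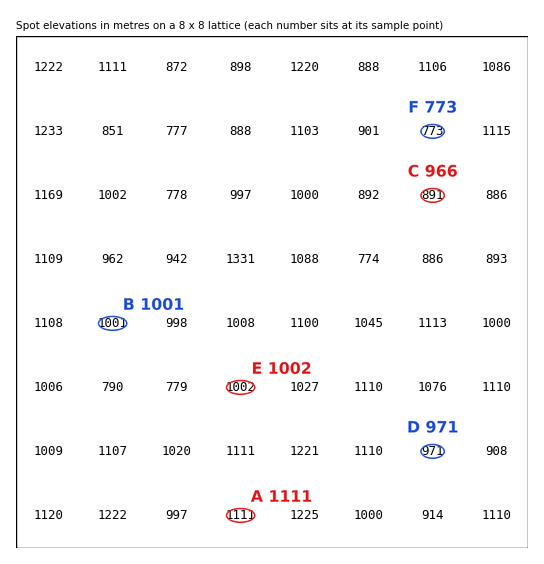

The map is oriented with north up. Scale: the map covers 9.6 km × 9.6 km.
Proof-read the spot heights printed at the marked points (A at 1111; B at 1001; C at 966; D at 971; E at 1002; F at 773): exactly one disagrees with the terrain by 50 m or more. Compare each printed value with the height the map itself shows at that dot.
C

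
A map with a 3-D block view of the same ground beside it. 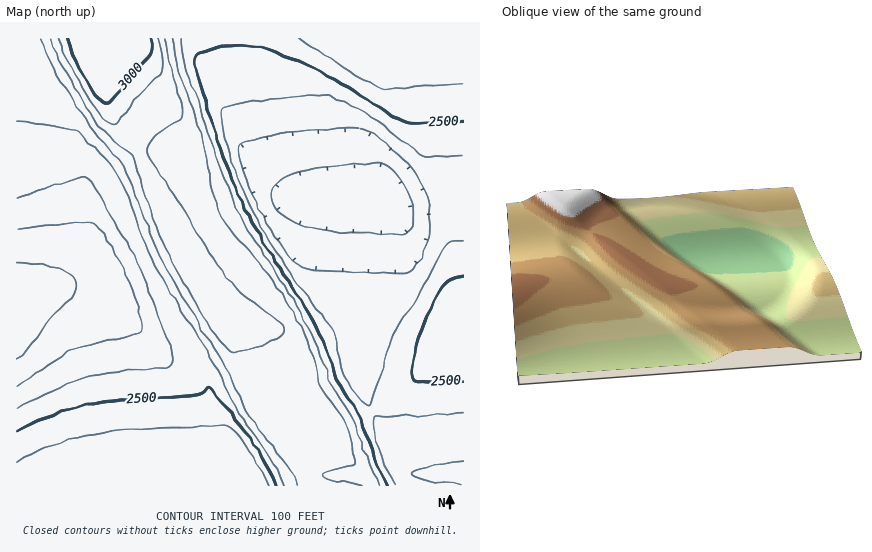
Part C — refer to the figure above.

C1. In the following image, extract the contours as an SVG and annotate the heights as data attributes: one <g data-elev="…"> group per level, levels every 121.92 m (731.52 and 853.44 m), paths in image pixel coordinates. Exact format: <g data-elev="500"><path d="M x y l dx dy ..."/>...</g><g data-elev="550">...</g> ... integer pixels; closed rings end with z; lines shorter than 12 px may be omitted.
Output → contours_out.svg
<g data-elev="731.52"><path d="M396 485l-11-21-8-21-3-16 1-10 88-4"/><path d="M17 462l39-18 40-10 31-4 96-5 8 4 13 15 13 20 11 21"/><path d="M463 240l-11 0-6 5-25 46-26 39-5 11-8 30-11 32-3 2-13-12-9-14-12-43-3-8-50-69-29-50-13-28-10-29-7-26-1-15 1-2 3-2 33-6 46-5 23 0 17 6 20 10 60 44 7 1 32-1"/></g><g data-elev="853.44"><path d="M17 359l16-17 17-24 21-20 4-6 1-6-1-5-3-4-12-7-21-6-22-2"/><path d="M50 39l16 33 28 47 11 14 24 20 4 6 17 50 10 27 14 29 21 37 28 42 8 8 6 0 37-12 9-6 1-5-6-8-36-28-19-20-15-22-32-53-28-42-1-8 4-8 12-10 18-11 2-3-2-13-8-26-8-38"/></g>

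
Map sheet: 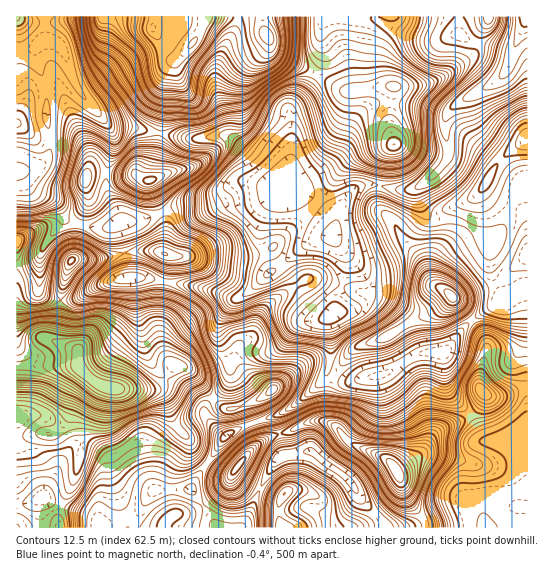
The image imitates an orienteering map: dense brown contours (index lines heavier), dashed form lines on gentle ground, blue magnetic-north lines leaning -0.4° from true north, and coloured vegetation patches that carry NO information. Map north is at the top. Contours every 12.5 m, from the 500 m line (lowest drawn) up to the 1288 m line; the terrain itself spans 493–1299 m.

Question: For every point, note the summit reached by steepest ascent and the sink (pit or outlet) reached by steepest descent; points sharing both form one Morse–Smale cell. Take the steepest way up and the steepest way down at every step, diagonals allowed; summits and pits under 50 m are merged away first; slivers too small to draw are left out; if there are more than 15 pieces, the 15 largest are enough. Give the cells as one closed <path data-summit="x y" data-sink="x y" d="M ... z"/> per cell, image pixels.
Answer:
<path data-summit="110 387" data-sink="526 17" d="M145 277l-16 0-19 4-19 8-14 10-17 2-5 40 22 10 1 14-60 0-2 2 1 161 200-1-25-36 0-4 33-50-14-14-7-12 3-6 6-7-24-29-6-2-9 0-9-10-6-28 6-47z"/><path data-summit="397 471" data-sink="526 17" d="M442 352l-15 0-10 3-23 14-16 7-25 5-10 0-9-4-6 18 0 24 3 4-20-2-22 11-8 1 3 22 29-3 38 30 8 15 20 21 6 10 100 0-1-17 3-5 14-10 12-4 14-1 1-14-13-39-4-2-8 4-18 0-14-25-18-17-8-17z"/><path data-summit="394 145" data-sink="526 17" d="M375 16l-49 0-6 18 3 11 0 16-7 13 29 17 13 0 21-4 14 0-2 18 0 26 4 14-7 5-3 5-5 30 14 4 19 0 16-9 12-13 7-10-3-39 4-8 9-7 40-23 9-10 6-19-39-8-15-8-21 5-27-4-29-12-6-5z"/><path data-summit="193 43" data-sink="333 237" d="M261 16l-57 1-7 20-29 34-4 40-5 22 28 6 42-3 16 12 20 21 12 16 6 6 3 0 5-22 1-20 0-23-3-16 18-20 9-16-39-19-5-5-3-11-5-8z"/><path data-summit="150 181" data-sink="17 173" d="M49 40l-10 3-4 11 12 37 0 31 4 17-2 14-4 8-7 6-21 6 6 2 4 8 8 9 18 8 6 6 6 13 6 4 24 5 12 0 16-7 20-1 18-7-12-32 3-2 0-13 7-32-29-7-20 0-30-34-17-44-6-6z"/><path data-summit="527 139" data-sink="526 17" d="M527 16l-2 1-2 13-19 44-18 14-28 15-11 11-2 21 3 8 0 14-7 10-24 22 3 13 10 15 31 4 17 11 13 12 9-11 16-36 12-12z"/><path data-summit="273 390" data-sink="333 237" d="M282 264l-17 12-16 16-15 8-10 13-7 14 3 15 9 19 0 18-5 10-11 9 14 11 22-5 0 9 5 10 32-12 20-15 17-15 5-10 3-12 0-20-3-12 0-6 3-4-10-4-13-12z"/><path data-summit="451 297" data-sink="526 17" d="M381 185l-2 5 0 17 14 15 10 17 17 19 12 24 20 15-17 14-29 13-17 12-34 12-10 10-10 17 2 4 6 2 10 0 30-6 34-20 29-4 24-30 33-20 0-6-14-29 3-21-7-8-24-16-31-4-10-15-3-14-23 1z"/><path data-summit="451 297" data-sink="333 237" d="M379 185l-17 0-8 4-11 13-7 19-3 17 12 17 2 16-11 30-1 12-7 8 3 18 0 20-3 14 6 4 11-19 10-10 34-12 17-12 29-13 17-14-20-15-12-24-17-19-10-17-14-15z"/><path data-summit="394 145" data-sink="333 237" d="M318 75l-29 35 3 16 0 23-5 41 2 2 12 0 6 3 20 14 10 11 6-18 11-13 8-4 17 0 2-3 4-27 3-5 7-5-4-14 0-26 2-18-14 0-21 4-13 0z"/><path data-summit="193 43" data-sink="17 173" d="M154 16l-109 1 0 22 12 4 6 6 17 44 30 34 20 0 28 6 2-2 8-60 11-13-6-1-6-6-12-18z"/><path data-summit="110 387" data-sink="17 173" d="M35 47l-6 4-13 0 0 315 62-1-1-14-22-10 5-40-13-4-8-6 1-37 8-15 13-16 2-5-9-17-19-9-10-10-2-7-6-2 18-5 7-4 7-11 2-8-4-23 0-31-11-30z"/><path data-summit="482 391" data-sink="526 17" d="M527 288l-12 4-45 29-21 26-6 6 5 37 23 25 12 23 4 3 16-1 25-11z"/><path data-summit="165 254" data-sink="333 237" d="M253 183l-14 0-14 16-10 5-34 1-20 8 4 9 0 17-2 14 6 4-4 24 2 2 26 2 44 14 12-7 22-21-10-25 0-21 7-18 15-16z"/><path data-summit="285 494" data-sink="526 17" d="M313 452l-31 4-9 9-13 22-18 41 142-1-5-9-20-21-8-15z"/>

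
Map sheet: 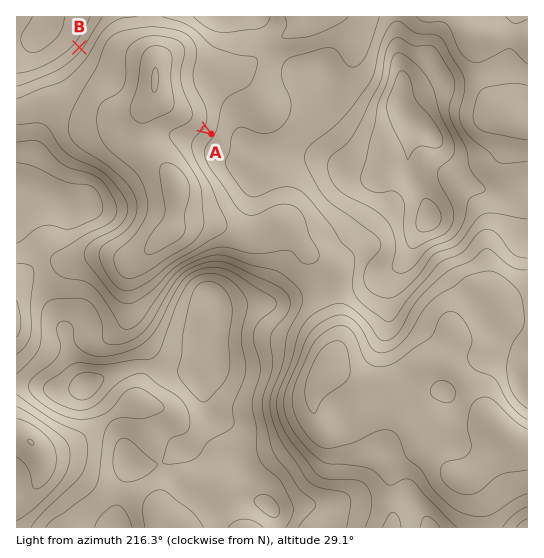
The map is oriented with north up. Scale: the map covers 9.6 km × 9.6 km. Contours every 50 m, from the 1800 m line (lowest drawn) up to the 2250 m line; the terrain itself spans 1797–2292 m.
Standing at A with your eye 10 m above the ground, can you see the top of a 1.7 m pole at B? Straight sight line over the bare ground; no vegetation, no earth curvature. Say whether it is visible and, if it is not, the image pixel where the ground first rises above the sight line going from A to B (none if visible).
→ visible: true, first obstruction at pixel None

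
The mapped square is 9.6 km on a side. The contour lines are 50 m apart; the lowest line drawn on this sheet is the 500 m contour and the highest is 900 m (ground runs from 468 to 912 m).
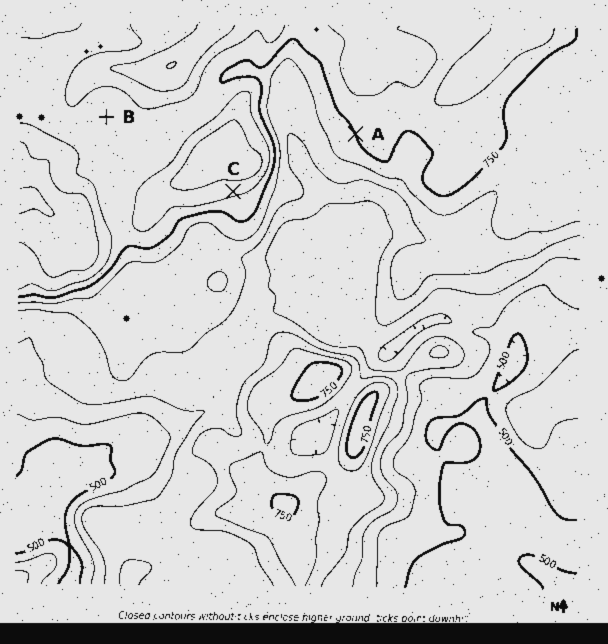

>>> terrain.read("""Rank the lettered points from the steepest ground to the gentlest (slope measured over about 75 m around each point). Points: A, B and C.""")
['C', 'A', 'B']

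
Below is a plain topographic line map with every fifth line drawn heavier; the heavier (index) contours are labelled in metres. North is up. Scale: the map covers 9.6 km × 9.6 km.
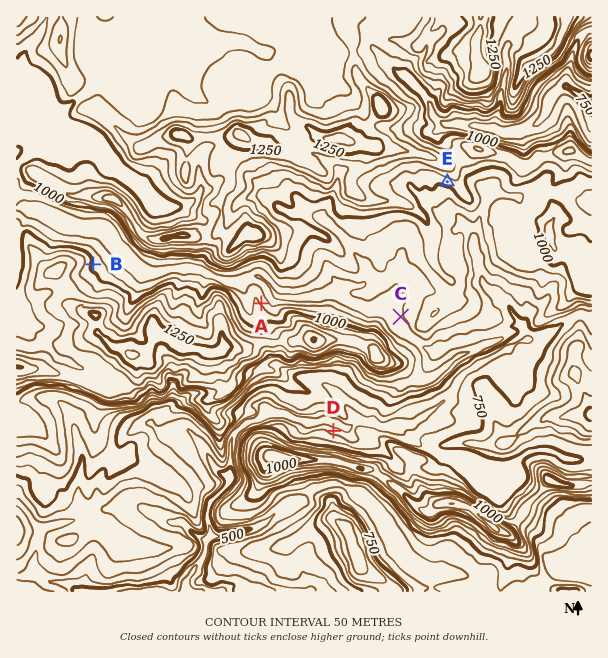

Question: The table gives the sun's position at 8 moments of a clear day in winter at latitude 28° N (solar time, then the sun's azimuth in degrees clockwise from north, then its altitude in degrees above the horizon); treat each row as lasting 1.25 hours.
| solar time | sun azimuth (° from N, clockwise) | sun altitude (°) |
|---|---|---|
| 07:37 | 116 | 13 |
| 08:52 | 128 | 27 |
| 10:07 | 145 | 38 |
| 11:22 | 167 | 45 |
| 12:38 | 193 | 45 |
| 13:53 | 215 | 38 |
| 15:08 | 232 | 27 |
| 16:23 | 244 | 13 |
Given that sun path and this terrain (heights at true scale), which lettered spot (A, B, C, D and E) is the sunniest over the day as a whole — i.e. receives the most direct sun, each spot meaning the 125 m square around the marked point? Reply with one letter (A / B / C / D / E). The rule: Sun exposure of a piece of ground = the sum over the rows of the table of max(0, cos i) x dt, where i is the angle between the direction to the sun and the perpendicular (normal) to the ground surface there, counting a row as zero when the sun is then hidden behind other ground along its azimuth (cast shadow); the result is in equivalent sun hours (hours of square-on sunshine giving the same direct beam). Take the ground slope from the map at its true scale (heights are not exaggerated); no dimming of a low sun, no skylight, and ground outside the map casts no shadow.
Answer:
E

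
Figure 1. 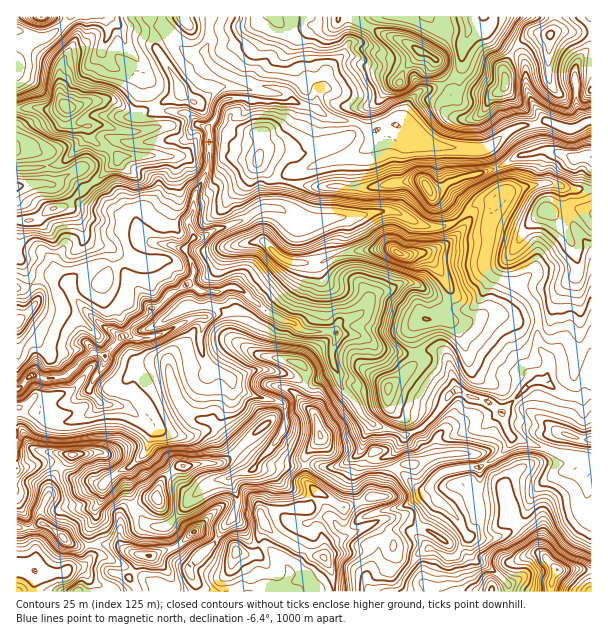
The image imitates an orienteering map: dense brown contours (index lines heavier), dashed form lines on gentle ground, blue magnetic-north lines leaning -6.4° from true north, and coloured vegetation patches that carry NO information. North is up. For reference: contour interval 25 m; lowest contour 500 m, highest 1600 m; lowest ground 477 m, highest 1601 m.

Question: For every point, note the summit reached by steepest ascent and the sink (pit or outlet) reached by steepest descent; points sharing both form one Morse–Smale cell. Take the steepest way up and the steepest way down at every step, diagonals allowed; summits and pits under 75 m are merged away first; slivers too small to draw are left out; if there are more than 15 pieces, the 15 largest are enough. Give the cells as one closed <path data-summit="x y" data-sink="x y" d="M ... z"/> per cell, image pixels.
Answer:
<path data-summit="398 252" data-sink="17 389" d="M492 202l-13 0-23 20-16 6-20-4-27-13-13 0-27 6-15 0-24 6-17 0-19-15-15 0-18 12-29 9-12 7-10 2-7 7-1 7 7 14 0 10-5 8 16 8 15 0 8-4 9 0 9 4 25 22 12 6 9 2 14 9 30 1 2 4-5 11 0 15 6 10 2 12 14 15 7 15 14 12 27 8 14-2 6-4 14-14 12-18 8-6 14 7 15 3 18 12 25-27 9-5 9 0 2-9 0-11-10-18 0-28-3-9-16-19-27-9-6-8 0-14 2-9 0-24 6-15z"/><path data-summit="426 186" data-sink="17 389" d="M393 124l-16 6-7 14-14 10-66 20-6 8-1 16-5 11 19 14 17 0 24-6 15 0 27-6 13 0 27 13 20 4 16-6 23-20 16 0-7 20 0 24-2 9 0 14 6 8 27 9 16 19 3 9 0 28 10 18 0 11-4 10 23 15 17 1 7-3 1-203-7-3-10 2-30-8-23 5-13 5-6 4 1-7-6-19-12-22-18 2-34-5z"/><path data-summit="557 570" data-sink="17 389" d="M158 242l-17 2-11 17-4 13-9-8-7-2-9 0-23 10-10 8 4 3 2 12 12 15 19 16 11 4 5 6-16 17-13-1-30 24-18 1-6-3-8 0-14 14 1 24 22-2 17 9 16 0 21-9 9-9 24 5 23 14 9-7 25-12 30-35 14 6 4 5 23-9 16 0 20 4 13 8 12 0 21-13-4-7 0-15 5-11-2-4-30-1-14-9-9-2-12-6-25-22-9-4-9 0-8 4-15 0-10-4-6-4 5-8 0-10-7-17z"/><path data-summit="68 107" data-sink="17 389" d="M161 16l-11 1 6 30 20 33 4 13-28 16-11 3-10 0-18-12-26 2-18 6-1 11 4 4 3 3 12 0 4 12 5 6 17 7 7 7-52 47-15 3-18 12-19 1 0 30 29 2 13 20 11 9 9-8 23-10 9 0 7 2 9 8 4-13 8-13 6-6 14 0 27 6 8-9-5-20 5-7 1-17 14-27 0-40 8-9 4-15 7-6 21 0 16 4 28-1-2-5-8-6-42-10-18-7-14-13-4-8-19-2-15-14-7-12z"/><path data-summit="557 570" data-sink="17 389" d="M458 390l-5 1-17 23-14 14-6 4-14 2-30-10-8 13-2 16 9 7 6 0 13-4 5-5-4 5 3 11 23 20 12 1 5 9 24 22 11 20 3 18 5 5 9 3 11 7 11 12 1 8 42 0 1-10 6-12 33 1 1-100-9-1 0-9-5-5-18-2-39-15-9-1-12-28-9-7-21-6z"/><path data-summit="324 558" data-sink="17 389" d="M362 448l-9 10-9 6-11 4-18-4-40 2-6 3-14-1-7 4-6 0-11 4-2 4 7 14 2 10-6 15-10 11-6 12-26 24 0 7 6 11 0 7 173 1-2-17 11-18 1-12 14-15 15 0 8 5 5-13 18-21-10-13-12-1-18-15-5-5-4-11-19 4-9-7z"/><path data-summit="420 51" data-sink="17 389" d="M354 16l-78 0 0 2 4 8 0 7-4 14-8 13-14 14-2 9 30 7 8 6 3 6 21 6 16 10 27 4 15 10 14-6 12 0 5-7 6-17 11-11 15-3 11-5-10-17 0-6-4-4-12-4-15-10-19-6-24-12z"/><path data-summit="68 107" data-sink="17 62" d="M149 16l-78 0-11 12-10 8-8 2-10-1-6 11-10 12 0 48 41 1 5-3 10 2 15-6 26-2 18 12 10 0 35-15 4-4 0-6-24-40 0-8z"/><path data-summit="258 161" data-sink="17 389" d="M248 98l-24 2-7 10-1 9-8 9 0 40-14 27-1 17-5 7 6 19 10-2 12-7 29-9 18-12 16 0 4-10 3-21 7-5 10-2 17-6-8-20 1-10 7-15 0-6-3-4-21-7-32 0z"/><path data-summit="320 435" data-sink="17 389" d="M336 370l-21 12-12 0-13-8-20-4-16 0-22 10 0 4 5 6 14 6 28 6 5 5 2 15-3 9-28 37 14 1 6-3 28-2 30 4 11-4 17-14 3-13 8-14-11-9-7-15-12-12z"/><path data-summit="72 455" data-sink="17 389" d="M102 403l-9 9-21 9-16 0-17-9-22 2-1 54 25-5 13 0 23 17 27 4 13-12 12-4 17-18 6-21-6-8-20-13z"/><path data-summit="156 498" data-sink="17 389" d="M152 426l0 6-6 18-18 18 0 23 5 16 7 11 10 8 17 0 20-23 20-19 9-4 11 0 10-6 11-2 6-4 0-3-39-38-23 9-13 0z"/><path data-summit="17 323" data-sink="17 389" d="M51 277l-10 1-15 10-10 0 1 102 13-14 8 0 6 3 18-1 30-24 13 1 16-17-5-6-11-4-19-16-12-15-2-12-4-3-9 0z"/><path data-summit="551 35" data-sink="17 389" d="M591 16l-36 0-1 11-5 9-16-2-12 8-7 8 10 12 2 25 8 18 12 16 20 7 9 0 17-8z"/><path data-summit="506 83" data-sink="17 389" d="M513 50l-9 18 0 21-16 12-2 7-9 8-7 4-15-4-7-9 2-18-6-5-9 4-15 3-11 11-11 24 36 19 48 5 10-5 24-18 17-1 12-5-16-25-3-9-2-25z"/>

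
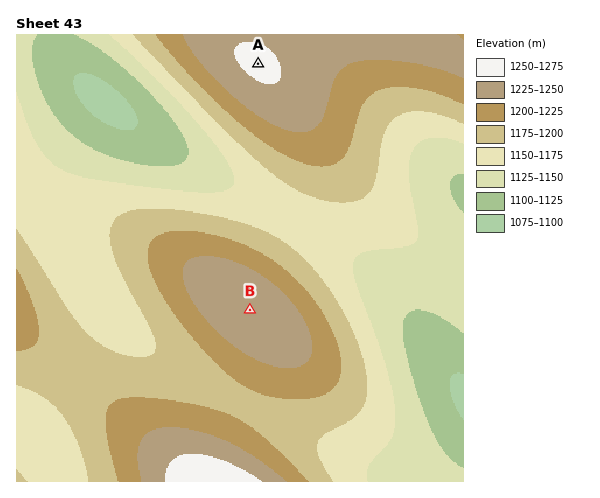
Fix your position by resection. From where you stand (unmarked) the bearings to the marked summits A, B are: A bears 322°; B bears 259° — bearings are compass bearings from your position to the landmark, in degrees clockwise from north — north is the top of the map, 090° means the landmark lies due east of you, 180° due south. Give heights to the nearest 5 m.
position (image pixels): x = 424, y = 276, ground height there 1140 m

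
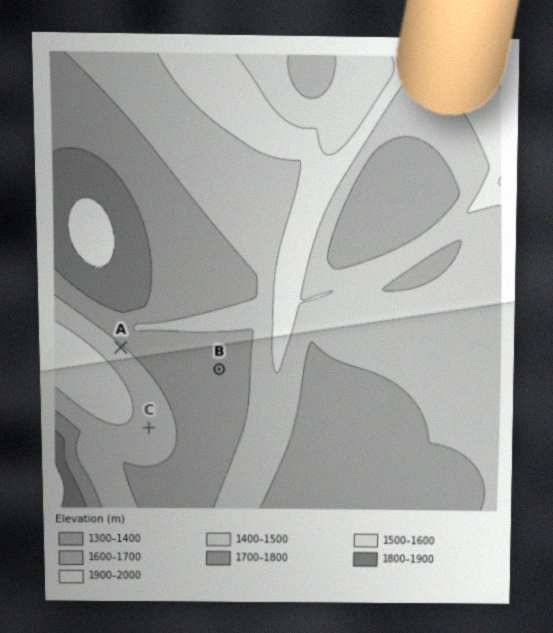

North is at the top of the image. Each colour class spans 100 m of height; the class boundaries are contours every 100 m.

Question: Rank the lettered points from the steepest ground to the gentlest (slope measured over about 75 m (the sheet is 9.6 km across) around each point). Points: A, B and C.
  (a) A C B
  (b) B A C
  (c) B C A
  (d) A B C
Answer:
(a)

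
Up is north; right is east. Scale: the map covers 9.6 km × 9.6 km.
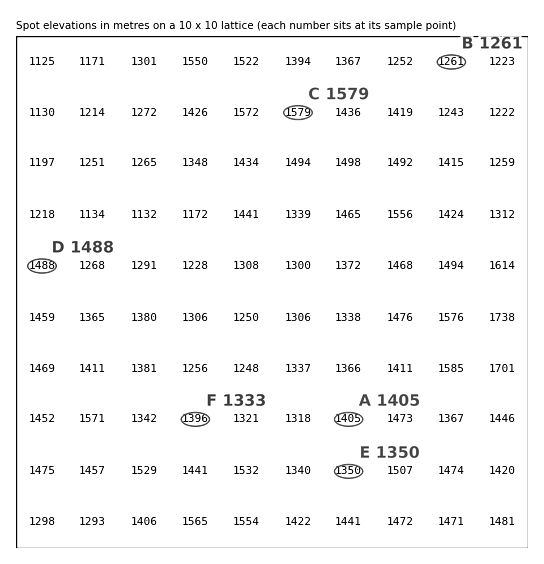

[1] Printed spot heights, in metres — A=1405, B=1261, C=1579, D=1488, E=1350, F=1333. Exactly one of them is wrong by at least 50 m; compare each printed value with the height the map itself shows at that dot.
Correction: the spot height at F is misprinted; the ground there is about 1396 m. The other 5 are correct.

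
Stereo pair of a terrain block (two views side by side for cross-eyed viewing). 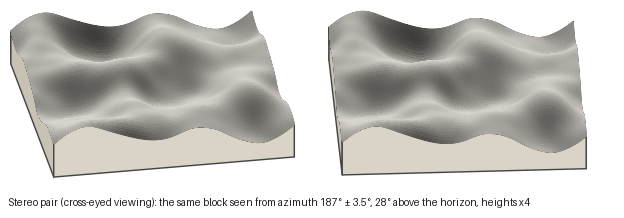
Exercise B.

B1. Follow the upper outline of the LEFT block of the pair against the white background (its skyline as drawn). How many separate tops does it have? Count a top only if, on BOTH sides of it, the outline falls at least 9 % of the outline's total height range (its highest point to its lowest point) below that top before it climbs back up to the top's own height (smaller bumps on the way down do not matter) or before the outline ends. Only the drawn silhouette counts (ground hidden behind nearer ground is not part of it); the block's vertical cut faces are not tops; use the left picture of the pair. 3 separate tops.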